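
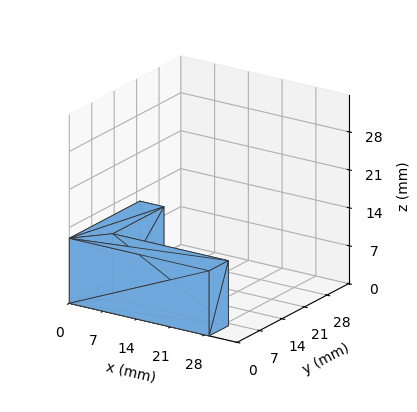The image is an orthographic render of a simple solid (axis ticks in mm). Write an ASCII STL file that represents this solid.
Reading the render: the shape is an L-shaped prism: outer 29 × 22 mm, arm thicknesses ≈ 6 mm (horizontal) and 5 mm (vertical), extruded 12 mm in z (dimensions read to the nearest mm from the axis ticks). For the STL, each face is triangulated and given an outward normal.

solid part
  facet normal 0.0000 0.0000 -1.0000
    outer loop
      vertex 29.000 6.000 0.000
      vertex 29.000 0.000 0.000
      vertex 0.000 0.000 0.000
    endloop
  endfacet
  facet normal 0.0000 0.0000 -1.0000
    outer loop
      vertex 5.000 6.000 0.000
      vertex 29.000 6.000 0.000
      vertex 0.000 0.000 0.000
    endloop
  endfacet
  facet normal 0.0000 0.0000 -1.0000
    outer loop
      vertex 5.000 22.000 0.000
      vertex 5.000 6.000 0.000
      vertex 0.000 0.000 0.000
    endloop
  endfacet
  facet normal 0.0000 0.0000 -1.0000
    outer loop
      vertex 0.000 22.000 0.000
      vertex 5.000 22.000 0.000
      vertex 0.000 0.000 0.000
    endloop
  endfacet
  facet normal 0.0000 0.0000 1.0000
    outer loop
      vertex 0.000 0.000 12.000
      vertex 29.000 0.000 12.000
      vertex 29.000 6.000 12.000
    endloop
  endfacet
  facet normal 0.0000 0.0000 1.0000
    outer loop
      vertex 0.000 0.000 12.000
      vertex 29.000 6.000 12.000
      vertex 5.000 6.000 12.000
    endloop
  endfacet
  facet normal 0.0000 0.0000 1.0000
    outer loop
      vertex 0.000 0.000 12.000
      vertex 5.000 6.000 12.000
      vertex 5.000 22.000 12.000
    endloop
  endfacet
  facet normal 0.0000 0.0000 1.0000
    outer loop
      vertex 0.000 0.000 12.000
      vertex 5.000 22.000 12.000
      vertex 0.000 22.000 12.000
    endloop
  endfacet
  facet normal 0.0000 -1.0000 0.0000
    outer loop
      vertex 0.000 0.000 0.000
      vertex 29.000 0.000 0.000
      vertex 29.000 0.000 12.000
    endloop
  endfacet
  facet normal 0.0000 -1.0000 0.0000
    outer loop
      vertex 0.000 0.000 0.000
      vertex 29.000 0.000 12.000
      vertex 0.000 0.000 12.000
    endloop
  endfacet
  facet normal 1.0000 0.0000 0.0000
    outer loop
      vertex 29.000 0.000 0.000
      vertex 29.000 6.000 0.000
      vertex 29.000 6.000 12.000
    endloop
  endfacet
  facet normal 1.0000 0.0000 0.0000
    outer loop
      vertex 29.000 0.000 0.000
      vertex 29.000 6.000 12.000
      vertex 29.000 0.000 12.000
    endloop
  endfacet
  facet normal 0.0000 1.0000 0.0000
    outer loop
      vertex 29.000 6.000 0.000
      vertex 5.000 6.000 0.000
      vertex 5.000 6.000 12.000
    endloop
  endfacet
  facet normal 0.0000 1.0000 0.0000
    outer loop
      vertex 29.000 6.000 0.000
      vertex 5.000 6.000 12.000
      vertex 29.000 6.000 12.000
    endloop
  endfacet
  facet normal 1.0000 0.0000 0.0000
    outer loop
      vertex 5.000 6.000 0.000
      vertex 5.000 22.000 0.000
      vertex 5.000 22.000 12.000
    endloop
  endfacet
  facet normal 1.0000 0.0000 0.0000
    outer loop
      vertex 5.000 6.000 0.000
      vertex 5.000 22.000 12.000
      vertex 5.000 6.000 12.000
    endloop
  endfacet
  facet normal 0.0000 1.0000 0.0000
    outer loop
      vertex 5.000 22.000 0.000
      vertex 0.000 22.000 0.000
      vertex 0.000 22.000 12.000
    endloop
  endfacet
  facet normal 0.0000 1.0000 0.0000
    outer loop
      vertex 5.000 22.000 0.000
      vertex 0.000 22.000 12.000
      vertex 5.000 22.000 12.000
    endloop
  endfacet
  facet normal -1.0000 0.0000 0.0000
    outer loop
      vertex 0.000 22.000 0.000
      vertex 0.000 0.000 0.000
      vertex 0.000 0.000 12.000
    endloop
  endfacet
  facet normal -1.0000 0.0000 0.0000
    outer loop
      vertex 0.000 22.000 0.000
      vertex 0.000 0.000 12.000
      vertex 0.000 22.000 12.000
    endloop
  endfacet
endsolid part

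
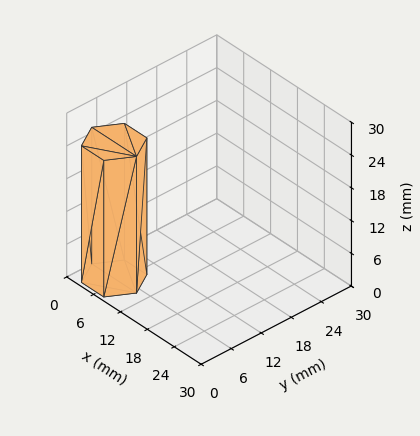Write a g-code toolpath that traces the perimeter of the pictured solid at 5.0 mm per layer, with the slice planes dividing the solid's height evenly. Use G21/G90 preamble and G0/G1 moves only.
Reading the render: the shape is a regular 6-sided prism (a cylinder approximated with 6 flat sides), circumscribed radius ≈ 5 mm, height ≈ 25 mm (dimensions read to the nearest mm from the axis ticks). For the g-code, the solid's height is divided into equal slices at the stated Δz and each level perimeter traced with G1 moves after a G0 lift.

; perimeter-only toolpath
G21 ; units = mm
G90 ; absolute positioning
G28 ; home
; layer 1
G0 Z5.0
G0 X10.0 Y5.0
G1 X7.5 Y9.3
G1 X2.5 Y9.3
G1 X0.0 Y5.0
G1 X2.5 Y0.7
G1 X7.5 Y0.7
G1 X10.0 Y5.0
; layer 2
G0 Z10.0
G0 X10.0 Y5.0
G1 X7.5 Y9.3
G1 X2.5 Y9.3
G1 X0.0 Y5.0
G1 X2.5 Y0.7
G1 X7.5 Y0.7
G1 X10.0 Y5.0
; layer 3
G0 Z15.0
G0 X10.0 Y5.0
G1 X7.5 Y9.3
G1 X2.5 Y9.3
G1 X0.0 Y5.0
G1 X2.5 Y0.7
G1 X7.5 Y0.7
G1 X10.0 Y5.0
; layer 4
G0 Z20.0
G0 X10.0 Y5.0
G1 X7.5 Y9.3
G1 X2.5 Y9.3
G1 X0.0 Y5.0
G1 X2.5 Y0.7
G1 X7.5 Y0.7
G1 X10.0 Y5.0
; layer 5
G0 Z25.0
G0 X10.0 Y5.0
G1 X7.5 Y9.3
G1 X2.5 Y9.3
G1 X0.0 Y5.0
G1 X2.5 Y0.7
G1 X7.5 Y0.7
G1 X10.0 Y5.0
M2 ; end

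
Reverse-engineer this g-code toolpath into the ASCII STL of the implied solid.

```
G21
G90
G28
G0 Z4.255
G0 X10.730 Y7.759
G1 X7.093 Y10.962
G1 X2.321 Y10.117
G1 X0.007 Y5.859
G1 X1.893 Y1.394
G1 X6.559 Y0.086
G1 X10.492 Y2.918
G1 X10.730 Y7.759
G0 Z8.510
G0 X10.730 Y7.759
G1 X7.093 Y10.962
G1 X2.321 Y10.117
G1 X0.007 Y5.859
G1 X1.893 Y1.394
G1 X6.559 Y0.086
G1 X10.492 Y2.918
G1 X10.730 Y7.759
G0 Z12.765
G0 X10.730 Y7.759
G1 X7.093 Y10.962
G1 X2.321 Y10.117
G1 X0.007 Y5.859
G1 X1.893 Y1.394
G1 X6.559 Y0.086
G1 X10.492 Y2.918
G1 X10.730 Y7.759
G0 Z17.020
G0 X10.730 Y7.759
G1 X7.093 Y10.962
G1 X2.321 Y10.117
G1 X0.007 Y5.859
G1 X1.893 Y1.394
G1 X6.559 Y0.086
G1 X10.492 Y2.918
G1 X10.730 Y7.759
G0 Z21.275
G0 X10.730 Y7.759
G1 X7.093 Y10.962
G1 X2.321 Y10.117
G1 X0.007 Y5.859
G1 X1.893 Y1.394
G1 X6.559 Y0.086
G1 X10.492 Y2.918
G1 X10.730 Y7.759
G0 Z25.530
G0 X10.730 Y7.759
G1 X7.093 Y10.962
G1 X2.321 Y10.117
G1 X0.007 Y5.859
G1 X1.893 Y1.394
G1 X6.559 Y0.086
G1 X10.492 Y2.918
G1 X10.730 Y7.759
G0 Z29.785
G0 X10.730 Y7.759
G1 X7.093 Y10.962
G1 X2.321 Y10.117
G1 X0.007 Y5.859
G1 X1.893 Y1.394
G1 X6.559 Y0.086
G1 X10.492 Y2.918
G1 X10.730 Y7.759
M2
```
solid part
  facet normal 0.0000 0.0000 -1.0000
    outer loop
      vertex 2.321 10.117 0.000
      vertex 7.093 10.962 0.000
      vertex 10.730 7.759 0.000
    endloop
  endfacet
  facet normal 0.0000 0.0000 -1.0000
    outer loop
      vertex 0.007 5.859 0.000
      vertex 2.321 10.117 0.000
      vertex 10.730 7.759 0.000
    endloop
  endfacet
  facet normal 0.0000 0.0000 -1.0000
    outer loop
      vertex 1.893 1.394 0.000
      vertex 0.007 5.859 0.000
      vertex 10.730 7.759 0.000
    endloop
  endfacet
  facet normal 0.0000 0.0000 -1.0000
    outer loop
      vertex 6.559 0.086 0.000
      vertex 1.893 1.394 0.000
      vertex 10.730 7.759 0.000
    endloop
  endfacet
  facet normal 0.0000 0.0000 -1.0000
    outer loop
      vertex 10.492 2.918 0.000
      vertex 6.559 0.086 0.000
      vertex 10.730 7.759 0.000
    endloop
  endfacet
  facet normal 0.0000 0.0000 1.0000
    outer loop
      vertex 10.730 7.759 29.785
      vertex 7.093 10.962 29.785
      vertex 2.321 10.117 29.785
    endloop
  endfacet
  facet normal 0.0000 0.0000 1.0000
    outer loop
      vertex 10.730 7.759 29.785
      vertex 2.321 10.117 29.785
      vertex 0.007 5.859 29.785
    endloop
  endfacet
  facet normal 0.0000 0.0000 1.0000
    outer loop
      vertex 10.730 7.759 29.785
      vertex 0.007 5.859 29.785
      vertex 1.893 1.394 29.785
    endloop
  endfacet
  facet normal 0.0000 0.0000 1.0000
    outer loop
      vertex 10.730 7.759 29.785
      vertex 1.893 1.394 29.785
      vertex 6.559 0.086 29.785
    endloop
  endfacet
  facet normal 0.0000 0.0000 1.0000
    outer loop
      vertex 10.730 7.759 29.785
      vertex 6.559 0.086 29.785
      vertex 10.492 2.918 29.785
    endloop
  endfacet
  facet normal 0.6609 0.7505 0.0000
    outer loop
      vertex 10.730 7.759 0.000
      vertex 7.093 10.962 0.000
      vertex 7.093 10.962 29.785
    endloop
  endfacet
  facet normal 0.6609 0.7505 0.0000
    outer loop
      vertex 10.730 7.759 0.000
      vertex 7.093 10.962 29.785
      vertex 10.730 7.759 29.785
    endloop
  endfacet
  facet normal -0.1744 0.9847 0.0000
    outer loop
      vertex 7.093 10.962 0.000
      vertex 2.321 10.117 0.000
      vertex 2.321 10.117 29.785
    endloop
  endfacet
  facet normal -0.1744 0.9847 0.0000
    outer loop
      vertex 7.093 10.962 0.000
      vertex 2.321 10.117 29.785
      vertex 7.093 10.962 29.785
    endloop
  endfacet
  facet normal -0.8786 0.4775 0.0000
    outer loop
      vertex 2.321 10.117 0.000
      vertex 0.007 5.859 0.000
      vertex 0.007 5.859 29.785
    endloop
  endfacet
  facet normal -0.8786 0.4775 0.0000
    outer loop
      vertex 2.321 10.117 0.000
      vertex 0.007 5.859 29.785
      vertex 2.321 10.117 29.785
    endloop
  endfacet
  facet normal -0.9212 -0.3891 0.0000
    outer loop
      vertex 0.007 5.859 0.000
      vertex 1.893 1.394 0.000
      vertex 1.893 1.394 29.785
    endloop
  endfacet
  facet normal -0.9212 -0.3891 0.0000
    outer loop
      vertex 0.007 5.859 0.000
      vertex 1.893 1.394 29.785
      vertex 0.007 5.859 29.785
    endloop
  endfacet
  facet normal -0.2699 -0.9629 0.0000
    outer loop
      vertex 1.893 1.394 0.000
      vertex 6.559 0.086 0.000
      vertex 6.559 0.086 29.785
    endloop
  endfacet
  facet normal -0.2699 -0.9629 0.0000
    outer loop
      vertex 1.893 1.394 0.000
      vertex 6.559 0.086 29.785
      vertex 1.893 1.394 29.785
    endloop
  endfacet
  facet normal 0.5843 -0.8115 0.0000
    outer loop
      vertex 6.559 0.086 0.000
      vertex 10.492 2.918 0.000
      vertex 10.492 2.918 29.785
    endloop
  endfacet
  facet normal 0.5843 -0.8115 0.0000
    outer loop
      vertex 6.559 0.086 0.000
      vertex 10.492 2.918 29.785
      vertex 6.559 0.086 29.785
    endloop
  endfacet
  facet normal 0.9988 -0.0491 0.0000
    outer loop
      vertex 10.492 2.918 0.000
      vertex 10.730 7.759 0.000
      vertex 10.730 7.759 29.785
    endloop
  endfacet
  facet normal 0.9988 -0.0491 0.0000
    outer loop
      vertex 10.492 2.918 0.000
      vertex 10.730 7.759 29.785
      vertex 10.492 2.918 29.785
    endloop
  endfacet
endsolid part

The G0 Z moves step by Δz≈4.255 mm. Every layer's G1 loop is the same polygon, so the solid is a straight extrusion of it from z=0 to z≈29.8. Closing with flat bottom and top caps and triangulating gives 24 facets — a regular 7-sided prism (a cylinder approximated with 7 flat sides), circumscribed radius ≈ 5.58 mm, height ≈ 29.8 mm.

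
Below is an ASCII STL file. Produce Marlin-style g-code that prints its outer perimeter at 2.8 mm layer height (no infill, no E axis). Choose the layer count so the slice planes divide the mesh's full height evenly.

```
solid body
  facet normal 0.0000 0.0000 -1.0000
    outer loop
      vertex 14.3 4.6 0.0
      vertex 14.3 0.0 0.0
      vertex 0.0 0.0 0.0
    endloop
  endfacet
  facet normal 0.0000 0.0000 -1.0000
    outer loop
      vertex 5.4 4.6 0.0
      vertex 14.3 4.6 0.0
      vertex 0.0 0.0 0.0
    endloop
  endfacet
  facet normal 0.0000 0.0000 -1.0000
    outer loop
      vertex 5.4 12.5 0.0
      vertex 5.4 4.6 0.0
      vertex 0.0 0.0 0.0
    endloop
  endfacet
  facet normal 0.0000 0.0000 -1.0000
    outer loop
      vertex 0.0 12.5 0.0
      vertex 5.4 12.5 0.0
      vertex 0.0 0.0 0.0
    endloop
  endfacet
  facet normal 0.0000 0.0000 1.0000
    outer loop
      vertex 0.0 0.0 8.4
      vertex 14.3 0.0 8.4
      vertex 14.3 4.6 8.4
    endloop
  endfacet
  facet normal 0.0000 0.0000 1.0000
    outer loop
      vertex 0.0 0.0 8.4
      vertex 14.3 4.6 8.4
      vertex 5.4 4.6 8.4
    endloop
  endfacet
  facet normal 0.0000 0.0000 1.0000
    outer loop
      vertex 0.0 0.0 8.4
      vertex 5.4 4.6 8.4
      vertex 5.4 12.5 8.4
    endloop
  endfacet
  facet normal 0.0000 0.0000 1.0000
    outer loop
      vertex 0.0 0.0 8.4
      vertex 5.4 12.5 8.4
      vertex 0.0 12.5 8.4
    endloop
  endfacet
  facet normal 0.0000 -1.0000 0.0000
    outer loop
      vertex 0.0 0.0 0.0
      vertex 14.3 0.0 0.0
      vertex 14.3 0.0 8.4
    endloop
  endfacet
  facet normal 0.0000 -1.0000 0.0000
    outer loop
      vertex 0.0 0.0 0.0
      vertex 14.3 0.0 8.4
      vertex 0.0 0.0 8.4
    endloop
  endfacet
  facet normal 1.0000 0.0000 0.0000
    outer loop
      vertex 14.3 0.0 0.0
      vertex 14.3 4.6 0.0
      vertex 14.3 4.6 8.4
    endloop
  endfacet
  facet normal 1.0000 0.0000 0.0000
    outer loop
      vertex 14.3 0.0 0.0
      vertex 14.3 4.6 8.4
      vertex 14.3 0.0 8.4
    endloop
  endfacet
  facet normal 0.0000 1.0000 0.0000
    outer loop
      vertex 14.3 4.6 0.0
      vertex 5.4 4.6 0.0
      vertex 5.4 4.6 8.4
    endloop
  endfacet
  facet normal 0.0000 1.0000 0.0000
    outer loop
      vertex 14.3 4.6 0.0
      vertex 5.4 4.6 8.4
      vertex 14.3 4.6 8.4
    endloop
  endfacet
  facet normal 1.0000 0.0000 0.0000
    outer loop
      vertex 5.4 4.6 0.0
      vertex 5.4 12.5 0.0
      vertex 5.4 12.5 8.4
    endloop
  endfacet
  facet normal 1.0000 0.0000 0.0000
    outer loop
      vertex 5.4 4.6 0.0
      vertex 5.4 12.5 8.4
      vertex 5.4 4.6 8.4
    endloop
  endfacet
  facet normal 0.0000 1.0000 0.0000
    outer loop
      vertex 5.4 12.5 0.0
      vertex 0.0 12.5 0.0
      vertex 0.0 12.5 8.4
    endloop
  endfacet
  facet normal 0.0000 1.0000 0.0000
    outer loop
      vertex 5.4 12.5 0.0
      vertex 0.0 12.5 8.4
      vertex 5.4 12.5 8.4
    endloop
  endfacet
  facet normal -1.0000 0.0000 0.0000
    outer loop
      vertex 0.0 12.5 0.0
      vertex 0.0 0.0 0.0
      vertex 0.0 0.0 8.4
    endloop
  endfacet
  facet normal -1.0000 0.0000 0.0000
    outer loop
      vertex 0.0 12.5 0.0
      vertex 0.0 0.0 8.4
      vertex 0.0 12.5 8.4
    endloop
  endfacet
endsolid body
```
; perimeter-only toolpath
G21 ; units = mm
G90 ; absolute positioning
G28 ; home
; layer 1
G0 Z2.8
G0 X0.0 Y0.0
G1 X14.3 Y0.0
G1 X14.3 Y4.6
G1 X5.4 Y4.6
G1 X5.4 Y12.5
G1 X0.0 Y12.5
G1 X0.0 Y0.0
; layer 2
G0 Z5.6
G0 X0.0 Y0.0
G1 X14.3 Y0.0
G1 X14.3 Y4.6
G1 X5.4 Y4.6
G1 X5.4 Y12.5
G1 X0.0 Y12.5
G1 X0.0 Y0.0
; layer 3
G0 Z8.4
G0 X0.0 Y0.0
G1 X14.3 Y0.0
G1 X14.3 Y4.6
G1 X5.4 Y4.6
G1 X5.4 Y12.5
G1 X0.0 Y12.5
G1 X0.0 Y0.0
M2 ; end

The solid is an L-shaped prism: outer 14.3 × 12.5 mm, arm thicknesses ≈ 4.6 mm (horizontal) and 5.4 mm (vertical), extruded 8.4 mm in z. Slicing at Δz = 2.8 mm — 3 equal slices spanning the solid's height, so layer i sits at z = i·h/3 — gives 3 non-empty perimeters. Each is a 6-segment closed polygon; G0 lifts to the layer z and rapids to the start vertex, then G1 traces the edges.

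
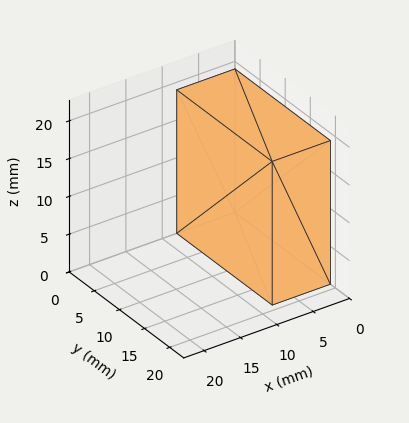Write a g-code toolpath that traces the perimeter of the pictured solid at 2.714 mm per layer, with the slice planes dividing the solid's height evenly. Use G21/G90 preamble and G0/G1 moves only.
Reading the render: the shape is a rectangular box, roughly 8 × 19 mm footprint and 19 mm tall (dimensions read to the nearest mm from the axis ticks). For the g-code, the solid's height is divided into equal slices at the stated Δz and each level perimeter traced with G1 moves after a G0 lift.

; perimeter-only toolpath
G21 ; units = mm
G90 ; absolute positioning
G28 ; home
; layer 1
G0 Z2.714
G0 X0.000 Y0.000
G1 X8.000 Y0.000
G1 X8.000 Y19.000
G1 X0.000 Y19.000
G1 X0.000 Y0.000
; layer 2
G0 Z5.429
G0 X0.000 Y0.000
G1 X8.000 Y0.000
G1 X8.000 Y19.000
G1 X0.000 Y19.000
G1 X0.000 Y0.000
; layer 3
G0 Z8.143
G0 X0.000 Y0.000
G1 X8.000 Y0.000
G1 X8.000 Y19.000
G1 X0.000 Y19.000
G1 X0.000 Y0.000
; layer 4
G0 Z10.857
G0 X0.000 Y0.000
G1 X8.000 Y0.000
G1 X8.000 Y19.000
G1 X0.000 Y19.000
G1 X0.000 Y0.000
; layer 5
G0 Z13.571
G0 X0.000 Y0.000
G1 X8.000 Y0.000
G1 X8.000 Y19.000
G1 X0.000 Y19.000
G1 X0.000 Y0.000
; layer 6
G0 Z16.286
G0 X0.000 Y0.000
G1 X8.000 Y0.000
G1 X8.000 Y19.000
G1 X0.000 Y19.000
G1 X0.000 Y0.000
; layer 7
G0 Z19.000
G0 X0.000 Y0.000
G1 X8.000 Y0.000
G1 X8.000 Y19.000
G1 X0.000 Y19.000
G1 X0.000 Y0.000
M2 ; end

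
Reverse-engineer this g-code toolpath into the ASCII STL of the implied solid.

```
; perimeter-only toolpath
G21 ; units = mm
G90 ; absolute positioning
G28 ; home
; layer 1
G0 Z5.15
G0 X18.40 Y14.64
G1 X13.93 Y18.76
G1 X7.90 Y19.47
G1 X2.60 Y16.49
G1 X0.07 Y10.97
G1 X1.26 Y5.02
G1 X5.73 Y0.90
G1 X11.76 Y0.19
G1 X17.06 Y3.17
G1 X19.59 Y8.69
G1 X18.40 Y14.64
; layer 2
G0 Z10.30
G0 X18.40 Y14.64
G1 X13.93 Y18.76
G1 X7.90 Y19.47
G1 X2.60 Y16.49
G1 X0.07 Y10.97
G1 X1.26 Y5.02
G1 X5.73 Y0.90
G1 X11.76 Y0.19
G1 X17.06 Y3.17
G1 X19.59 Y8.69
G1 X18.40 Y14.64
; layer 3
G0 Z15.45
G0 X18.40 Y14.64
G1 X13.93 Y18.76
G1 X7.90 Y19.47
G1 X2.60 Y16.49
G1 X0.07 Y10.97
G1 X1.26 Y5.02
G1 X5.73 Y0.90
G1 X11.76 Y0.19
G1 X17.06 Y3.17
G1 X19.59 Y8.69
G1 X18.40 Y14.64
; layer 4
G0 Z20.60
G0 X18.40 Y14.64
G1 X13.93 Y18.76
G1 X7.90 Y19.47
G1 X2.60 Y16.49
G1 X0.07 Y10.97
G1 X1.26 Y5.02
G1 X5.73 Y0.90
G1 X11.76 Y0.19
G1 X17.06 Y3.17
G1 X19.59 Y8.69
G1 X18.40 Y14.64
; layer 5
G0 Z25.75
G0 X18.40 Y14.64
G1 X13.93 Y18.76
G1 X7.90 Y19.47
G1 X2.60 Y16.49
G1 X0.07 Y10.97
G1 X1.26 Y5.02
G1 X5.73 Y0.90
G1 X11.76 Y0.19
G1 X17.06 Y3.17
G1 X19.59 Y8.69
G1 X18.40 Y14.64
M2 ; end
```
solid part
  facet normal 0.0000 0.0000 -1.0000
    outer loop
      vertex 7.90 19.47 0.00
      vertex 13.93 18.76 0.00
      vertex 18.40 14.64 0.00
    endloop
  endfacet
  facet normal 0.0000 0.0000 -1.0000
    outer loop
      vertex 2.60 16.49 0.00
      vertex 7.90 19.47 0.00
      vertex 18.40 14.64 0.00
    endloop
  endfacet
  facet normal 0.0000 0.0000 -1.0000
    outer loop
      vertex 0.07 10.97 0.00
      vertex 2.60 16.49 0.00
      vertex 18.40 14.64 0.00
    endloop
  endfacet
  facet normal 0.0000 0.0000 -1.0000
    outer loop
      vertex 1.26 5.02 0.00
      vertex 0.07 10.97 0.00
      vertex 18.40 14.64 0.00
    endloop
  endfacet
  facet normal 0.0000 0.0000 -1.0000
    outer loop
      vertex 5.73 0.90 0.00
      vertex 1.26 5.02 0.00
      vertex 18.40 14.64 0.00
    endloop
  endfacet
  facet normal 0.0000 0.0000 -1.0000
    outer loop
      vertex 11.76 0.19 0.00
      vertex 5.73 0.90 0.00
      vertex 18.40 14.64 0.00
    endloop
  endfacet
  facet normal 0.0000 0.0000 -1.0000
    outer loop
      vertex 17.06 3.17 0.00
      vertex 11.76 0.19 0.00
      vertex 18.40 14.64 0.00
    endloop
  endfacet
  facet normal 0.0000 0.0000 -1.0000
    outer loop
      vertex 19.59 8.69 0.00
      vertex 17.06 3.17 0.00
      vertex 18.40 14.64 0.00
    endloop
  endfacet
  facet normal 0.0000 0.0000 1.0000
    outer loop
      vertex 18.40 14.64 25.75
      vertex 13.93 18.76 25.75
      vertex 7.90 19.47 25.75
    endloop
  endfacet
  facet normal 0.0000 0.0000 1.0000
    outer loop
      vertex 18.40 14.64 25.75
      vertex 7.90 19.47 25.75
      vertex 2.60 16.49 25.75
    endloop
  endfacet
  facet normal 0.0000 0.0000 1.0000
    outer loop
      vertex 18.40 14.64 25.75
      vertex 2.60 16.49 25.75
      vertex 0.07 10.97 25.75
    endloop
  endfacet
  facet normal 0.0000 0.0000 1.0000
    outer loop
      vertex 18.40 14.64 25.75
      vertex 0.07 10.97 25.75
      vertex 1.26 5.02 25.75
    endloop
  endfacet
  facet normal 0.0000 0.0000 1.0000
    outer loop
      vertex 18.40 14.64 25.75
      vertex 1.26 5.02 25.75
      vertex 5.73 0.90 25.75
    endloop
  endfacet
  facet normal 0.0000 0.0000 1.0000
    outer loop
      vertex 18.40 14.64 25.75
      vertex 5.73 0.90 25.75
      vertex 11.76 0.19 25.75
    endloop
  endfacet
  facet normal 0.0000 0.0000 1.0000
    outer loop
      vertex 18.40 14.64 25.75
      vertex 11.76 0.19 25.75
      vertex 17.06 3.17 25.75
    endloop
  endfacet
  facet normal 0.0000 0.0000 1.0000
    outer loop
      vertex 18.40 14.64 25.75
      vertex 17.06 3.17 25.75
      vertex 19.59 8.69 25.75
    endloop
  endfacet
  facet normal 0.6777 0.7353 0.0000
    outer loop
      vertex 18.40 14.64 0.00
      vertex 13.93 18.76 0.00
      vertex 13.93 18.76 25.75
    endloop
  endfacet
  facet normal 0.6777 0.7353 0.0000
    outer loop
      vertex 18.40 14.64 0.00
      vertex 13.93 18.76 25.75
      vertex 18.40 14.64 25.75
    endloop
  endfacet
  facet normal 0.1169 0.9931 0.0000
    outer loop
      vertex 13.93 18.76 0.00
      vertex 7.90 19.47 0.00
      vertex 7.90 19.47 25.75
    endloop
  endfacet
  facet normal 0.1169 0.9931 0.0000
    outer loop
      vertex 13.93 18.76 0.00
      vertex 7.90 19.47 25.75
      vertex 13.93 18.76 25.75
    endloop
  endfacet
  facet normal -0.4901 0.8717 0.0000
    outer loop
      vertex 7.90 19.47 0.00
      vertex 2.60 16.49 0.00
      vertex 2.60 16.49 25.75
    endloop
  endfacet
  facet normal -0.4901 0.8717 0.0000
    outer loop
      vertex 7.90 19.47 0.00
      vertex 2.60 16.49 25.75
      vertex 7.90 19.47 25.75
    endloop
  endfacet
  facet normal -0.9091 0.4167 0.0000
    outer loop
      vertex 2.60 16.49 0.00
      vertex 0.07 10.97 0.00
      vertex 0.07 10.97 25.75
    endloop
  endfacet
  facet normal -0.9091 0.4167 0.0000
    outer loop
      vertex 2.60 16.49 0.00
      vertex 0.07 10.97 25.75
      vertex 2.60 16.49 25.75
    endloop
  endfacet
  facet normal -0.9806 -0.1961 0.0000
    outer loop
      vertex 0.07 10.97 0.00
      vertex 1.26 5.02 0.00
      vertex 1.26 5.02 25.75
    endloop
  endfacet
  facet normal -0.9806 -0.1961 0.0000
    outer loop
      vertex 0.07 10.97 0.00
      vertex 1.26 5.02 25.75
      vertex 0.07 10.97 25.75
    endloop
  endfacet
  facet normal -0.6777 -0.7353 0.0000
    outer loop
      vertex 1.26 5.02 0.00
      vertex 5.73 0.90 0.00
      vertex 5.73 0.90 25.75
    endloop
  endfacet
  facet normal -0.6777 -0.7353 0.0000
    outer loop
      vertex 1.26 5.02 0.00
      vertex 5.73 0.90 25.75
      vertex 1.26 5.02 25.75
    endloop
  endfacet
  facet normal -0.1169 -0.9931 0.0000
    outer loop
      vertex 5.73 0.90 0.00
      vertex 11.76 0.19 0.00
      vertex 11.76 0.19 25.75
    endloop
  endfacet
  facet normal -0.1169 -0.9931 0.0000
    outer loop
      vertex 5.73 0.90 0.00
      vertex 11.76 0.19 25.75
      vertex 5.73 0.90 25.75
    endloop
  endfacet
  facet normal 0.4901 -0.8717 0.0000
    outer loop
      vertex 11.76 0.19 0.00
      vertex 17.06 3.17 0.00
      vertex 17.06 3.17 25.75
    endloop
  endfacet
  facet normal 0.4901 -0.8717 0.0000
    outer loop
      vertex 11.76 0.19 0.00
      vertex 17.06 3.17 25.75
      vertex 11.76 0.19 25.75
    endloop
  endfacet
  facet normal 0.9091 -0.4167 0.0000
    outer loop
      vertex 17.06 3.17 0.00
      vertex 19.59 8.69 0.00
      vertex 19.59 8.69 25.75
    endloop
  endfacet
  facet normal 0.9091 -0.4167 0.0000
    outer loop
      vertex 17.06 3.17 0.00
      vertex 19.59 8.69 25.75
      vertex 17.06 3.17 25.75
    endloop
  endfacet
  facet normal 0.9806 0.1961 0.0000
    outer loop
      vertex 19.59 8.69 0.00
      vertex 18.40 14.64 0.00
      vertex 18.40 14.64 25.75
    endloop
  endfacet
  facet normal 0.9806 0.1961 0.0000
    outer loop
      vertex 19.59 8.69 0.00
      vertex 18.40 14.64 25.75
      vertex 19.59 8.69 25.75
    endloop
  endfacet
endsolid part

The G0 Z moves step by Δz≈5.15 mm. Every layer's G1 loop is the same polygon, so the solid is a straight extrusion of it from z=0 to z≈25.8. Closing with flat bottom and top caps and triangulating gives 36 facets — a regular 10-sided prism (a cylinder approximated with 10 flat sides), circumscribed radius ≈ 9.83 mm, height ≈ 25.8 mm.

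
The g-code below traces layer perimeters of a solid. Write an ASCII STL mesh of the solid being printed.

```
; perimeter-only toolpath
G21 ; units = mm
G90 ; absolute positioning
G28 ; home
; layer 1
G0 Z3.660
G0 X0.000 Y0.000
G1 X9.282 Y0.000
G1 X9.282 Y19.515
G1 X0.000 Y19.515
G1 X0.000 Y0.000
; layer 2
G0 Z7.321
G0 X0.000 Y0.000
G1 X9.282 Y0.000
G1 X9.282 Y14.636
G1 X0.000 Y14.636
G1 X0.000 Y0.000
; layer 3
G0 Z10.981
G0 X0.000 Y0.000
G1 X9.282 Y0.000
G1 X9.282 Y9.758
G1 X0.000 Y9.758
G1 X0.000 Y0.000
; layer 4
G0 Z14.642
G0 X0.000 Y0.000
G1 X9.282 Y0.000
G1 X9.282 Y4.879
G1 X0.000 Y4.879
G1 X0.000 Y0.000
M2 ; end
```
solid part
  facet normal 0.0000 0.0000 -1.0000
    outer loop
      vertex 9.282 24.394 0.000
      vertex 9.282 0.000 0.000
      vertex 0.000 0.000 0.000
    endloop
  endfacet
  facet normal 0.0000 0.0000 -1.0000
    outer loop
      vertex 0.000 24.394 0.000
      vertex 9.282 24.394 0.000
      vertex 0.000 0.000 0.000
    endloop
  endfacet
  facet normal 0.0000 -1.0000 0.0000
    outer loop
      vertex 0.000 0.000 0.000
      vertex 9.282 0.000 0.000
      vertex 9.282 0.000 18.302
    endloop
  endfacet
  facet normal 0.0000 -1.0000 0.0000
    outer loop
      vertex 0.000 0.000 0.000
      vertex 9.282 0.000 18.302
      vertex 0.000 0.000 18.302
    endloop
  endfacet
  facet normal 0.0000 0.6001 0.7999
    outer loop
      vertex 0.000 0.000 18.302
      vertex 9.282 0.000 18.302
      vertex 9.282 24.394 0.000
    endloop
  endfacet
  facet normal 0.0000 0.6001 0.7999
    outer loop
      vertex 0.000 0.000 18.302
      vertex 9.282 24.394 0.000
      vertex 0.000 24.394 0.000
    endloop
  endfacet
  facet normal -1.0000 0.0000 0.0000
    outer loop
      vertex 0.000 0.000 18.302
      vertex 0.000 24.394 0.000
      vertex 0.000 0.000 0.000
    endloop
  endfacet
  facet normal 1.0000 0.0000 0.0000
    outer loop
      vertex 9.282 0.000 0.000
      vertex 9.282 24.394 0.000
      vertex 9.282 0.000 18.302
    endloop
  endfacet
endsolid part

The G0 Z moves step by Δz≈3.660 mm. The G1 loops shrink linearly with z, so the solid tapers from its base footprint up to z≈18.3. Closing with a flat bottom cap and the tapered top and triangulating gives 8 facets — a wedge (ramp): 9.28 × 24.4 mm base, rising to 18.3 mm along the y=0 edge and sloping linearly to z=0 at y=24.4.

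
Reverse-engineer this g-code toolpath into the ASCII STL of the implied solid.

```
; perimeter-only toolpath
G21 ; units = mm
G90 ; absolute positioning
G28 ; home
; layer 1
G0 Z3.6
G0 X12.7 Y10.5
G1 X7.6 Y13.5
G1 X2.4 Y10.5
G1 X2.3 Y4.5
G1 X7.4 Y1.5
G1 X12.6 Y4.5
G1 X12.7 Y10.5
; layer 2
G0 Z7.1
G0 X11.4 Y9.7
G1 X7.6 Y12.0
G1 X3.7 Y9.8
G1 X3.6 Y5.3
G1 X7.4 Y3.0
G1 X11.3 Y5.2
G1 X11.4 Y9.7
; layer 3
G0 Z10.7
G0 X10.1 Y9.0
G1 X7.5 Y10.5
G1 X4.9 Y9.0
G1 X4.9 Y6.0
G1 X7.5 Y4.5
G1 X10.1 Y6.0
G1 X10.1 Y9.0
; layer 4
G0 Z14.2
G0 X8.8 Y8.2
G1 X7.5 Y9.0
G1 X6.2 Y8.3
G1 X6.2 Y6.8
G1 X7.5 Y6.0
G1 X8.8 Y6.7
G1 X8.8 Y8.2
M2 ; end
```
solid part
  facet normal 0.0000 0.0000 -1.0000
    outer loop
      vertex 1.1 11.3 0.0
      vertex 7.6 15.0 0.0
      vertex 14.0 11.2 0.0
    endloop
  endfacet
  facet normal 0.0000 0.0000 -1.0000
    outer loop
      vertex 1.0 3.8 0.0
      vertex 1.1 11.3 0.0
      vertex 14.0 11.2 0.0
    endloop
  endfacet
  facet normal 0.0000 0.0000 -1.0000
    outer loop
      vertex 7.4 0.0 0.0
      vertex 1.0 3.8 0.0
      vertex 14.0 11.2 0.0
    endloop
  endfacet
  facet normal 0.0000 0.0000 -1.0000
    outer loop
      vertex 13.9 3.7 0.0
      vertex 7.4 0.0 0.0
      vertex 14.0 11.2 0.0
    endloop
  endfacet
  facet normal 0.4796 0.8077 0.3430
    outer loop
      vertex 14.0 11.2 0.0
      vertex 7.6 15.0 0.0
      vertex 7.5 7.5 17.8
    endloop
  endfacet
  facet normal -0.4649 0.8168 0.3415
    outer loop
      vertex 7.6 15.0 0.0
      vertex 1.1 11.3 0.0
      vertex 7.5 7.5 17.8
    endloop
  endfacet
  facet normal -0.9401 0.0125 0.3407
    outer loop
      vertex 1.1 11.3 0.0
      vertex 1.0 3.8 0.0
      vertex 7.5 7.5 17.8
    endloop
  endfacet
  facet normal -0.4796 -0.8077 0.3430
    outer loop
      vertex 1.0 3.8 0.0
      vertex 7.4 0.0 0.0
      vertex 7.5 7.5 17.8
    endloop
  endfacet
  facet normal 0.4649 -0.8168 0.3415
    outer loop
      vertex 7.4 0.0 0.0
      vertex 13.9 3.7 0.0
      vertex 7.5 7.5 17.8
    endloop
  endfacet
  facet normal 0.9401 -0.0125 0.3407
    outer loop
      vertex 13.9 3.7 0.0
      vertex 14.0 11.2 0.0
      vertex 7.5 7.5 17.8
    endloop
  endfacet
endsolid part

The G0 Z moves step by Δz≈3.6 mm. The G1 loops shrink linearly with z, so the solid tapers from its base footprint up to z≈17.8. Closing with a flat bottom cap and the tapered top and triangulating gives 10 facets — a regular 6-sided pyramid, base circumscribed radius ≈ 7.5 mm, apex at z ≈ 17.8 mm.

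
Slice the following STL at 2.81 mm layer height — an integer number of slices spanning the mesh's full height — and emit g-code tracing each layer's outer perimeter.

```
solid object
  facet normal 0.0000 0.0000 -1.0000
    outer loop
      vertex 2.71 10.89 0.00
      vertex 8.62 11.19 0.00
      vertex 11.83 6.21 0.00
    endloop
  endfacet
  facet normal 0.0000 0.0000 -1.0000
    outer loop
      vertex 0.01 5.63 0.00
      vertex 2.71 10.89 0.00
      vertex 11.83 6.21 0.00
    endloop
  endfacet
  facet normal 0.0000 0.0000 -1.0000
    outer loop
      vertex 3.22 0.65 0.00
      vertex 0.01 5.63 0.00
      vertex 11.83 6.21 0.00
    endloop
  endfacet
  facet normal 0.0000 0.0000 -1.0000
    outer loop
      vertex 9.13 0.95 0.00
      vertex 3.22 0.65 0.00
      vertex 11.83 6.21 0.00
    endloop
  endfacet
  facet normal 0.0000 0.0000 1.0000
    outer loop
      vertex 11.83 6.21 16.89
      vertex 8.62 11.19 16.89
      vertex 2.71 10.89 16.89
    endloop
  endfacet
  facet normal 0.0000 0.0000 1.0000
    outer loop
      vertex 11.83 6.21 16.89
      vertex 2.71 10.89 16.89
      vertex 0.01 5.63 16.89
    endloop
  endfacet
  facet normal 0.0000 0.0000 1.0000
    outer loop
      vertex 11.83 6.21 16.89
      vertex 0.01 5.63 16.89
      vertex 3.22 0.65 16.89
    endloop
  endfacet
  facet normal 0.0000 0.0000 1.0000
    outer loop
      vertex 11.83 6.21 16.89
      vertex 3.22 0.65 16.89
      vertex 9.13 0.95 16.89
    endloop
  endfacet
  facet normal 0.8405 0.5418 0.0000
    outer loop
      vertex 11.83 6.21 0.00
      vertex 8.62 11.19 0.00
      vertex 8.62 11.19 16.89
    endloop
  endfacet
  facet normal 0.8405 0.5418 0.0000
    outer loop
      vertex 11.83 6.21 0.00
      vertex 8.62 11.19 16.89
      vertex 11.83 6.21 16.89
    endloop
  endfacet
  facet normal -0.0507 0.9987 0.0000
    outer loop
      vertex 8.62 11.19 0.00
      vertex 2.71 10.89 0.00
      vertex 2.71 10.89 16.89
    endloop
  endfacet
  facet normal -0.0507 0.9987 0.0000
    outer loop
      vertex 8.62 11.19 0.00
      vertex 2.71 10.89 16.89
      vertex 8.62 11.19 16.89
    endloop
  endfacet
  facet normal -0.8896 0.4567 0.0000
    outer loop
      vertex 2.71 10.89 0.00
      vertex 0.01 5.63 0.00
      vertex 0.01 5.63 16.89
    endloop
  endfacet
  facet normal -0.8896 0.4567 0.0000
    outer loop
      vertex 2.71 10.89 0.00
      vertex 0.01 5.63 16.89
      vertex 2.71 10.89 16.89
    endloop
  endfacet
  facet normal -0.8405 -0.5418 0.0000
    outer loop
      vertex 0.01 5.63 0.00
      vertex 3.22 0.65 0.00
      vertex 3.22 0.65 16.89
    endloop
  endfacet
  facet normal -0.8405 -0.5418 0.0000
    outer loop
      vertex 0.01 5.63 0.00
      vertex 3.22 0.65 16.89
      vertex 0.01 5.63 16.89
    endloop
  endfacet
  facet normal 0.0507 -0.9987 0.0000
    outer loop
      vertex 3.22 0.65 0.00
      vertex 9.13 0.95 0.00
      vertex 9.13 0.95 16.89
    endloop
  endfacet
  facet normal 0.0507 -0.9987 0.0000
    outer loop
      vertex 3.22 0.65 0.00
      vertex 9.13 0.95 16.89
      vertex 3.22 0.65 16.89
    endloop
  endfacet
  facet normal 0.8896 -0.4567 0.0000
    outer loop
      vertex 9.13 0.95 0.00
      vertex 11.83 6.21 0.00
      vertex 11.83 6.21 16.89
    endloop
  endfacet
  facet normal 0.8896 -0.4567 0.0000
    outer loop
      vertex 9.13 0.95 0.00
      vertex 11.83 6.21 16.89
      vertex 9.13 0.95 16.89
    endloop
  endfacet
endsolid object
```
; perimeter-only toolpath
G21 ; units = mm
G90 ; absolute positioning
G28 ; home
; layer 1
G0 Z2.81
G0 X11.83 Y6.21
G1 X8.62 Y11.19
G1 X2.71 Y10.89
G1 X0.01 Y5.63
G1 X3.22 Y0.65
G1 X9.13 Y0.95
G1 X11.83 Y6.21
; layer 2
G0 Z5.63
G0 X11.83 Y6.21
G1 X8.62 Y11.19
G1 X2.71 Y10.89
G1 X0.01 Y5.63
G1 X3.22 Y0.65
G1 X9.13 Y0.95
G1 X11.83 Y6.21
; layer 3
G0 Z8.45
G0 X11.83 Y6.21
G1 X8.62 Y11.19
G1 X2.71 Y10.89
G1 X0.01 Y5.63
G1 X3.22 Y0.65
G1 X9.13 Y0.95
G1 X11.83 Y6.21
; layer 4
G0 Z11.26
G0 X11.83 Y6.21
G1 X8.62 Y11.19
G1 X2.71 Y10.89
G1 X0.01 Y5.63
G1 X3.22 Y0.65
G1 X9.13 Y0.95
G1 X11.83 Y6.21
; layer 5
G0 Z14.07
G0 X11.83 Y6.21
G1 X8.62 Y11.19
G1 X2.71 Y10.89
G1 X0.01 Y5.63
G1 X3.22 Y0.65
G1 X9.13 Y0.95
G1 X11.83 Y6.21
; layer 6
G0 Z16.89
G0 X11.83 Y6.21
G1 X8.62 Y11.19
G1 X2.71 Y10.89
G1 X0.01 Y5.63
G1 X3.22 Y0.65
G1 X9.13 Y0.95
G1 X11.83 Y6.21
M2 ; end

The solid is a regular 6-sided prism (a cylinder approximated with 6 flat sides), circumscribed radius ≈ 5.92 mm, height ≈ 16.9 mm. Slicing at Δz = 2.81 mm — 6 equal slices spanning the solid's height, so layer i sits at z = i·h/6 — gives 6 non-empty perimeters. Each is a 6-segment closed polygon; G0 lifts to the layer z and rapids to the start vertex, then G1 traces the edges.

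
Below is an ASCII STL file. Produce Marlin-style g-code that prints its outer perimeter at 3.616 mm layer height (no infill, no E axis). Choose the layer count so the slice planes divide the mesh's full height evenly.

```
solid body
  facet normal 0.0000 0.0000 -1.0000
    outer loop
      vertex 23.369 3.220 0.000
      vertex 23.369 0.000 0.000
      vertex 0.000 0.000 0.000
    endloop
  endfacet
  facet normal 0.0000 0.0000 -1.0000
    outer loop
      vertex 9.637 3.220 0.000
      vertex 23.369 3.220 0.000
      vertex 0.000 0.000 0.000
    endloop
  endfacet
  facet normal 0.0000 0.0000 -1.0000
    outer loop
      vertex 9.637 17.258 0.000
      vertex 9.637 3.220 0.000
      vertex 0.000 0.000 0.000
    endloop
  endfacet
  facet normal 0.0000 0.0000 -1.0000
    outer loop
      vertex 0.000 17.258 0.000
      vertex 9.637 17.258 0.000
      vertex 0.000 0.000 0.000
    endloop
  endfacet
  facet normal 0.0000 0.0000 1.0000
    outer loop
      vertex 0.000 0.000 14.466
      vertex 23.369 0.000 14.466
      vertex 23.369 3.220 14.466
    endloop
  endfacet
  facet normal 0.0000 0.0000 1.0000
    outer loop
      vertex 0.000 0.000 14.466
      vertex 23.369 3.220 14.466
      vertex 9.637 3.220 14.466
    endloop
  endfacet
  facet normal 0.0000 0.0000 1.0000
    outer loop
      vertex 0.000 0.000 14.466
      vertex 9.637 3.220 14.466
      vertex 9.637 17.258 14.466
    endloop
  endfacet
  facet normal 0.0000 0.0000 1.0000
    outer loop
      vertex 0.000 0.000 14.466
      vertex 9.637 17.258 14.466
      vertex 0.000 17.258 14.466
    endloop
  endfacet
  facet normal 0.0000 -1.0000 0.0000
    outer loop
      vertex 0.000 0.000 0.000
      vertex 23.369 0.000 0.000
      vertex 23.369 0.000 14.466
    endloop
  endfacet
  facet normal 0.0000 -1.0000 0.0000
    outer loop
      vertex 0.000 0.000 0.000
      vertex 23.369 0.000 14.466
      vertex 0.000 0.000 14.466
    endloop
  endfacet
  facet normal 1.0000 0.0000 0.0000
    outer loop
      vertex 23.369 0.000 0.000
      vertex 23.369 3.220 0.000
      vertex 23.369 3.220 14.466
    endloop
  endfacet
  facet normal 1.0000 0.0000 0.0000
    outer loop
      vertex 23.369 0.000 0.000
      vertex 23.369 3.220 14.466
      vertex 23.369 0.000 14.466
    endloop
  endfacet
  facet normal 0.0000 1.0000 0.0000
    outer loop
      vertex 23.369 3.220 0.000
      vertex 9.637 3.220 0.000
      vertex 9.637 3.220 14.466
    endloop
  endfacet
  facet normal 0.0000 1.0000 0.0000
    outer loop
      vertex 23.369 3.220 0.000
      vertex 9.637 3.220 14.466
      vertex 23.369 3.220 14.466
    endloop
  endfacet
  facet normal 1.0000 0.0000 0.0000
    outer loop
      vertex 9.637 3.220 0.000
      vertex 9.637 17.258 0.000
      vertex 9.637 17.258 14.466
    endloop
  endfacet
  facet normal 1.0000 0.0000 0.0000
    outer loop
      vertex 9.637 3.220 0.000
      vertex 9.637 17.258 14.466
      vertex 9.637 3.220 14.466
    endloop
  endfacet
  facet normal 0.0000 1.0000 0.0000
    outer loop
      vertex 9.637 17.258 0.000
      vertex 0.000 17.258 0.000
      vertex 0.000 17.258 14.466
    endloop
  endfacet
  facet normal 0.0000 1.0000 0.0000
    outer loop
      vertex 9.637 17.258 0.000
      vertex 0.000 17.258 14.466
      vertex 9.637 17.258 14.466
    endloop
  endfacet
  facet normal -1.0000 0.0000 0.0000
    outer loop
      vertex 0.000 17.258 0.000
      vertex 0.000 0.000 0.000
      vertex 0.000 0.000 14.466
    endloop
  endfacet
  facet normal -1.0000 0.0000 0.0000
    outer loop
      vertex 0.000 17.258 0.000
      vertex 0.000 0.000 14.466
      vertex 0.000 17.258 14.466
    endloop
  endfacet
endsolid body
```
; perimeter-only toolpath
G21 ; units = mm
G90 ; absolute positioning
G28 ; home
; layer 1
G0 Z3.616
G0 X0.000 Y0.000
G1 X23.369 Y0.000
G1 X23.369 Y3.220
G1 X9.637 Y3.220
G1 X9.637 Y17.258
G1 X0.000 Y17.258
G1 X0.000 Y0.000
; layer 2
G0 Z7.233
G0 X0.000 Y0.000
G1 X23.369 Y0.000
G1 X23.369 Y3.220
G1 X9.637 Y3.220
G1 X9.637 Y17.258
G1 X0.000 Y17.258
G1 X0.000 Y0.000
; layer 3
G0 Z10.849
G0 X0.000 Y0.000
G1 X23.369 Y0.000
G1 X23.369 Y3.220
G1 X9.637 Y3.220
G1 X9.637 Y17.258
G1 X0.000 Y17.258
G1 X0.000 Y0.000
; layer 4
G0 Z14.466
G0 X0.000 Y0.000
G1 X23.369 Y0.000
G1 X23.369 Y3.220
G1 X9.637 Y3.220
G1 X9.637 Y17.258
G1 X0.000 Y17.258
G1 X0.000 Y0.000
M2 ; end

The solid is an L-shaped prism: outer 23.4 × 17.3 mm, arm thicknesses ≈ 3.22 mm (horizontal) and 9.64 mm (vertical), extruded 14.5 mm in z. Slicing at Δz = 3.616 mm — 4 equal slices spanning the solid's height, so layer i sits at z = i·h/4 — gives 4 non-empty perimeters. Each is a 6-segment closed polygon; G0 lifts to the layer z and rapids to the start vertex, then G1 traces the edges.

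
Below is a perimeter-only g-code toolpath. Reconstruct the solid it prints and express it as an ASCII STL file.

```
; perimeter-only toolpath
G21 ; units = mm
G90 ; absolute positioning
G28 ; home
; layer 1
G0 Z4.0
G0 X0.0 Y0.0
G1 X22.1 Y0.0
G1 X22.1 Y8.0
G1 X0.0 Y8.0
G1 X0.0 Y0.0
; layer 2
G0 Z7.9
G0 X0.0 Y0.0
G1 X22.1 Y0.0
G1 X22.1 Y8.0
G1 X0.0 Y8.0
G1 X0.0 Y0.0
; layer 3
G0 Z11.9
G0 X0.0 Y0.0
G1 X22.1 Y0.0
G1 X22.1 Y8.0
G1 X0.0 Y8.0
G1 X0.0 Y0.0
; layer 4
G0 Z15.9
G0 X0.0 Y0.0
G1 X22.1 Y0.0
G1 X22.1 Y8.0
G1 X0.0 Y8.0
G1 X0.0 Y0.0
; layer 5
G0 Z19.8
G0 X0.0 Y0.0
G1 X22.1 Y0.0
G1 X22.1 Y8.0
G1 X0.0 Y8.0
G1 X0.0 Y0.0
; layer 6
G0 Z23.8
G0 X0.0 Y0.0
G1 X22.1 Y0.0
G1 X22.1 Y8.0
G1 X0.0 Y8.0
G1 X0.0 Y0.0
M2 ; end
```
solid part
  facet normal 0.0000 0.0000 -1.0000
    outer loop
      vertex 22.1 8.0 0.0
      vertex 22.1 0.0 0.0
      vertex 0.0 0.0 0.0
    endloop
  endfacet
  facet normal 0.0000 0.0000 -1.0000
    outer loop
      vertex 0.0 8.0 0.0
      vertex 22.1 8.0 0.0
      vertex 0.0 0.0 0.0
    endloop
  endfacet
  facet normal 0.0000 0.0000 1.0000
    outer loop
      vertex 0.0 0.0 23.8
      vertex 22.1 0.0 23.8
      vertex 22.1 8.0 23.8
    endloop
  endfacet
  facet normal 0.0000 0.0000 1.0000
    outer loop
      vertex 0.0 0.0 23.8
      vertex 22.1 8.0 23.8
      vertex 0.0 8.0 23.8
    endloop
  endfacet
  facet normal 0.0000 -1.0000 0.0000
    outer loop
      vertex 0.0 0.0 0.0
      vertex 22.1 0.0 0.0
      vertex 22.1 0.0 23.8
    endloop
  endfacet
  facet normal 0.0000 -1.0000 0.0000
    outer loop
      vertex 0.0 0.0 0.0
      vertex 22.1 0.0 23.8
      vertex 0.0 0.0 23.8
    endloop
  endfacet
  facet normal 0.0000 1.0000 0.0000
    outer loop
      vertex 22.1 8.0 23.8
      vertex 22.1 8.0 0.0
      vertex 0.0 8.0 0.0
    endloop
  endfacet
  facet normal 0.0000 1.0000 0.0000
    outer loop
      vertex 0.0 8.0 23.8
      vertex 22.1 8.0 23.8
      vertex 0.0 8.0 0.0
    endloop
  endfacet
  facet normal -1.0000 0.0000 0.0000
    outer loop
      vertex 0.0 8.0 23.8
      vertex 0.0 8.0 0.0
      vertex 0.0 0.0 0.0
    endloop
  endfacet
  facet normal -1.0000 0.0000 0.0000
    outer loop
      vertex 0.0 0.0 23.8
      vertex 0.0 8.0 23.8
      vertex 0.0 0.0 0.0
    endloop
  endfacet
  facet normal 1.0000 0.0000 0.0000
    outer loop
      vertex 22.1 0.0 0.0
      vertex 22.1 8.0 0.0
      vertex 22.1 8.0 23.8
    endloop
  endfacet
  facet normal 1.0000 0.0000 0.0000
    outer loop
      vertex 22.1 0.0 0.0
      vertex 22.1 8.0 23.8
      vertex 22.1 0.0 23.8
    endloop
  endfacet
endsolid part

The G0 Z moves step by Δz≈4.0 mm. Every layer's G1 loop is the same polygon, so the solid is a straight extrusion of it from z=0 to z≈23.8. Closing with flat bottom and top caps and triangulating gives 12 facets — a rectangular box, roughly 22.1 × 8 mm footprint and 23.8 mm tall.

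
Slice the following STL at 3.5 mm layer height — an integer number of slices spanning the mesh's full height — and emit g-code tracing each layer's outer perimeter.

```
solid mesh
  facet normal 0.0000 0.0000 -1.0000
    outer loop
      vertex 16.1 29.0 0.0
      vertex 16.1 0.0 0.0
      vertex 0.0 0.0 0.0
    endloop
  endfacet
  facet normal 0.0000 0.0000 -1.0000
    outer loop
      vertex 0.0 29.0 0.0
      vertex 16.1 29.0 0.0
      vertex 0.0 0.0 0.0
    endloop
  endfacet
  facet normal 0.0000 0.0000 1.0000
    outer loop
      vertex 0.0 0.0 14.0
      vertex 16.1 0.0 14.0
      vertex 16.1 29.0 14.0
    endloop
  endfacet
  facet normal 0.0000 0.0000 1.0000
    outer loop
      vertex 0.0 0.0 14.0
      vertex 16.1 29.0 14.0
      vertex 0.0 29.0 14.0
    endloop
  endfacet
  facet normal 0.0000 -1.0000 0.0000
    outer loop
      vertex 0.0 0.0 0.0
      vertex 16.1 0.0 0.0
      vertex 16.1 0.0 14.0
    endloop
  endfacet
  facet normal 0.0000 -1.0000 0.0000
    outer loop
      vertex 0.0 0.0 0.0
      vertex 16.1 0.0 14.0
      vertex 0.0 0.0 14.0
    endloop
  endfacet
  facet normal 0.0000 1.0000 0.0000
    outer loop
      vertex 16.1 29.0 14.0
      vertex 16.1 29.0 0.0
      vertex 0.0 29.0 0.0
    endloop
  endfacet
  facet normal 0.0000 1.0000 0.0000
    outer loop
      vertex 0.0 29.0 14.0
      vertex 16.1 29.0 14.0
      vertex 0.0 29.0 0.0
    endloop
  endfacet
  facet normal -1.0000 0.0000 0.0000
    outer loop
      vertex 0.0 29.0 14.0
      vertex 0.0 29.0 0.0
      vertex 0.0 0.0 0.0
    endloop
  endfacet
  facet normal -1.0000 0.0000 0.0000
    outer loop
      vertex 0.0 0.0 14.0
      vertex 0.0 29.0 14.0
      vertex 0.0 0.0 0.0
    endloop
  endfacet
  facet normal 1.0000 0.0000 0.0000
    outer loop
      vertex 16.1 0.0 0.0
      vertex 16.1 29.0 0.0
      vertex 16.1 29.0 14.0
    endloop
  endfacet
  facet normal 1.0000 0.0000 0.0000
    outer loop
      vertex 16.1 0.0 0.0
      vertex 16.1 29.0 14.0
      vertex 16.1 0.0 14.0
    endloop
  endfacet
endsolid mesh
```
; perimeter-only toolpath
G21 ; units = mm
G90 ; absolute positioning
G28 ; home
; layer 1
G0 Z3.5
G0 X0.0 Y0.0
G1 X16.1 Y0.0
G1 X16.1 Y29.0
G1 X0.0 Y29.0
G1 X0.0 Y0.0
; layer 2
G0 Z7.0
G0 X0.0 Y0.0
G1 X16.1 Y0.0
G1 X16.1 Y29.0
G1 X0.0 Y29.0
G1 X0.0 Y0.0
; layer 3
G0 Z10.5
G0 X0.0 Y0.0
G1 X16.1 Y0.0
G1 X16.1 Y29.0
G1 X0.0 Y29.0
G1 X0.0 Y0.0
; layer 4
G0 Z14.0
G0 X0.0 Y0.0
G1 X16.1 Y0.0
G1 X16.1 Y29.0
G1 X0.0 Y29.0
G1 X0.0 Y0.0
M2 ; end

The solid is a rectangular box, roughly 16.1 × 29 mm footprint and 14 mm tall. Slicing at Δz = 3.5 mm — 4 equal slices spanning the solid's height, so layer i sits at z = i·h/4 — gives 4 non-empty perimeters. Each is a 4-segment closed polygon; G0 lifts to the layer z and rapids to the start vertex, then G1 traces the edges.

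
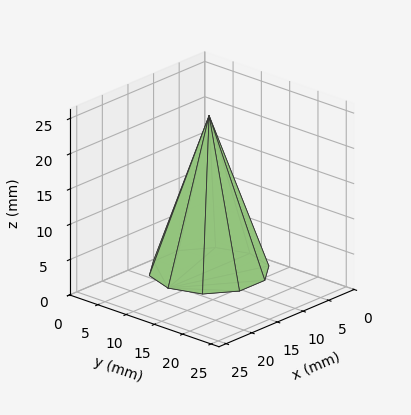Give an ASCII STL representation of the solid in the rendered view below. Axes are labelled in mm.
Reading the render: the shape is a regular 10-sided pyramid, base circumscribed radius ≈ 8 mm, apex at z ≈ 22 mm (dimensions read to the nearest mm from the axis ticks). For the STL, each face is triangulated and given an outward normal.

solid part
  facet normal 0.0000 0.0000 -1.0000
    outer loop
      vertex 10.472 15.608 0.000
      vertex 14.472 12.702 0.000
      vertex 16.000 8.000 0.000
    endloop
  endfacet
  facet normal 0.0000 0.0000 -1.0000
    outer loop
      vertex 5.528 15.608 0.000
      vertex 10.472 15.608 0.000
      vertex 16.000 8.000 0.000
    endloop
  endfacet
  facet normal 0.0000 0.0000 -1.0000
    outer loop
      vertex 1.528 12.702 0.000
      vertex 5.528 15.608 0.000
      vertex 16.000 8.000 0.000
    endloop
  endfacet
  facet normal 0.0000 0.0000 -1.0000
    outer loop
      vertex 0.000 8.000 0.000
      vertex 1.528 12.702 0.000
      vertex 16.000 8.000 0.000
    endloop
  endfacet
  facet normal 0.0000 0.0000 -1.0000
    outer loop
      vertex 1.528 3.298 0.000
      vertex 0.000 8.000 0.000
      vertex 16.000 8.000 0.000
    endloop
  endfacet
  facet normal 0.0000 0.0000 -1.0000
    outer loop
      vertex 5.528 0.392 0.000
      vertex 1.528 3.298 0.000
      vertex 16.000 8.000 0.000
    endloop
  endfacet
  facet normal 0.0000 0.0000 -1.0000
    outer loop
      vertex 10.472 0.392 0.000
      vertex 5.528 0.392 0.000
      vertex 16.000 8.000 0.000
    endloop
  endfacet
  facet normal 0.0000 0.0000 -1.0000
    outer loop
      vertex 14.472 3.298 0.000
      vertex 10.472 0.392 0.000
      vertex 16.000 8.000 0.000
    endloop
  endfacet
  facet normal 0.8988 0.2921 0.3268
    outer loop
      vertex 16.000 8.000 0.000
      vertex 14.472 12.702 0.000
      vertex 8.000 8.000 22.000
    endloop
  endfacet
  facet normal 0.5555 0.7646 0.3268
    outer loop
      vertex 14.472 12.702 0.000
      vertex 10.472 15.608 0.000
      vertex 8.000 8.000 22.000
    endloop
  endfacet
  facet normal 0.0000 0.9451 0.3268
    outer loop
      vertex 10.472 15.608 0.000
      vertex 5.528 15.608 0.000
      vertex 8.000 8.000 22.000
    endloop
  endfacet
  facet normal -0.5555 0.7646 0.3268
    outer loop
      vertex 5.528 15.608 0.000
      vertex 1.528 12.702 0.000
      vertex 8.000 8.000 22.000
    endloop
  endfacet
  facet normal -0.8988 0.2921 0.3268
    outer loop
      vertex 1.528 12.702 0.000
      vertex 0.000 8.000 0.000
      vertex 8.000 8.000 22.000
    endloop
  endfacet
  facet normal -0.8988 -0.2921 0.3268
    outer loop
      vertex 0.000 8.000 0.000
      vertex 1.528 3.298 0.000
      vertex 8.000 8.000 22.000
    endloop
  endfacet
  facet normal -0.5555 -0.7646 0.3268
    outer loop
      vertex 1.528 3.298 0.000
      vertex 5.528 0.392 0.000
      vertex 8.000 8.000 22.000
    endloop
  endfacet
  facet normal 0.0000 -0.9451 0.3268
    outer loop
      vertex 5.528 0.392 0.000
      vertex 10.472 0.392 0.000
      vertex 8.000 8.000 22.000
    endloop
  endfacet
  facet normal 0.5555 -0.7646 0.3268
    outer loop
      vertex 10.472 0.392 0.000
      vertex 14.472 3.298 0.000
      vertex 8.000 8.000 22.000
    endloop
  endfacet
  facet normal 0.8988 -0.2921 0.3268
    outer loop
      vertex 14.472 3.298 0.000
      vertex 16.000 8.000 0.000
      vertex 8.000 8.000 22.000
    endloop
  endfacet
endsolid part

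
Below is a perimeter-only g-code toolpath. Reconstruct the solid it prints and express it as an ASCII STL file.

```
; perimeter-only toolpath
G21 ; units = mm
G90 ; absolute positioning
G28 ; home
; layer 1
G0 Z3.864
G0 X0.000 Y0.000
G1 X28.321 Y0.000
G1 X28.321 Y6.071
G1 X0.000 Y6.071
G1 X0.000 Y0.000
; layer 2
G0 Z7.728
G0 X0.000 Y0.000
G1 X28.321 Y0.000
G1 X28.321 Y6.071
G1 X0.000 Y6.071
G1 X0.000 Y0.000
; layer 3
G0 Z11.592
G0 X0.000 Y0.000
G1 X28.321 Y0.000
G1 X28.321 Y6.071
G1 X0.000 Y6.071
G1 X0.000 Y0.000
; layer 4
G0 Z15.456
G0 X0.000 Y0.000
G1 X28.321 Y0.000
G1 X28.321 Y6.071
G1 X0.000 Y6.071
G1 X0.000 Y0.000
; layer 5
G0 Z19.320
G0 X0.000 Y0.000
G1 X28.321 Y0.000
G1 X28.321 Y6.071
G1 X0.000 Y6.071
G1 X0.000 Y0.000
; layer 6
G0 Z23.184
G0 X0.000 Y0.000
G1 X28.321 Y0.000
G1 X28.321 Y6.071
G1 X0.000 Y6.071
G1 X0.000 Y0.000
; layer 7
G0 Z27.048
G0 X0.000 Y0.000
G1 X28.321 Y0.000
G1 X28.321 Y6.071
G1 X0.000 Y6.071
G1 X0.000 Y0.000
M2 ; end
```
solid part
  facet normal 0.0000 0.0000 -1.0000
    outer loop
      vertex 28.321 6.071 0.000
      vertex 28.321 0.000 0.000
      vertex 0.000 0.000 0.000
    endloop
  endfacet
  facet normal 0.0000 0.0000 -1.0000
    outer loop
      vertex 0.000 6.071 0.000
      vertex 28.321 6.071 0.000
      vertex 0.000 0.000 0.000
    endloop
  endfacet
  facet normal 0.0000 0.0000 1.0000
    outer loop
      vertex 0.000 0.000 27.048
      vertex 28.321 0.000 27.048
      vertex 28.321 6.071 27.048
    endloop
  endfacet
  facet normal 0.0000 0.0000 1.0000
    outer loop
      vertex 0.000 0.000 27.048
      vertex 28.321 6.071 27.048
      vertex 0.000 6.071 27.048
    endloop
  endfacet
  facet normal 0.0000 -1.0000 0.0000
    outer loop
      vertex 0.000 0.000 0.000
      vertex 28.321 0.000 0.000
      vertex 28.321 0.000 27.048
    endloop
  endfacet
  facet normal 0.0000 -1.0000 0.0000
    outer loop
      vertex 0.000 0.000 0.000
      vertex 28.321 0.000 27.048
      vertex 0.000 0.000 27.048
    endloop
  endfacet
  facet normal 0.0000 1.0000 0.0000
    outer loop
      vertex 28.321 6.071 27.048
      vertex 28.321 6.071 0.000
      vertex 0.000 6.071 0.000
    endloop
  endfacet
  facet normal 0.0000 1.0000 0.0000
    outer loop
      vertex 0.000 6.071 27.048
      vertex 28.321 6.071 27.048
      vertex 0.000 6.071 0.000
    endloop
  endfacet
  facet normal -1.0000 0.0000 0.0000
    outer loop
      vertex 0.000 6.071 27.048
      vertex 0.000 6.071 0.000
      vertex 0.000 0.000 0.000
    endloop
  endfacet
  facet normal -1.0000 0.0000 0.0000
    outer loop
      vertex 0.000 0.000 27.048
      vertex 0.000 6.071 27.048
      vertex 0.000 0.000 0.000
    endloop
  endfacet
  facet normal 1.0000 0.0000 0.0000
    outer loop
      vertex 28.321 0.000 0.000
      vertex 28.321 6.071 0.000
      vertex 28.321 6.071 27.048
    endloop
  endfacet
  facet normal 1.0000 0.0000 0.0000
    outer loop
      vertex 28.321 0.000 0.000
      vertex 28.321 6.071 27.048
      vertex 28.321 0.000 27.048
    endloop
  endfacet
endsolid part

The G0 Z moves step by Δz≈3.864 mm. Every layer's G1 loop is the same polygon, so the solid is a straight extrusion of it from z=0 to z≈27. Closing with flat bottom and top caps and triangulating gives 12 facets — a rectangular box, roughly 28.3 × 6.07 mm footprint and 27 mm tall.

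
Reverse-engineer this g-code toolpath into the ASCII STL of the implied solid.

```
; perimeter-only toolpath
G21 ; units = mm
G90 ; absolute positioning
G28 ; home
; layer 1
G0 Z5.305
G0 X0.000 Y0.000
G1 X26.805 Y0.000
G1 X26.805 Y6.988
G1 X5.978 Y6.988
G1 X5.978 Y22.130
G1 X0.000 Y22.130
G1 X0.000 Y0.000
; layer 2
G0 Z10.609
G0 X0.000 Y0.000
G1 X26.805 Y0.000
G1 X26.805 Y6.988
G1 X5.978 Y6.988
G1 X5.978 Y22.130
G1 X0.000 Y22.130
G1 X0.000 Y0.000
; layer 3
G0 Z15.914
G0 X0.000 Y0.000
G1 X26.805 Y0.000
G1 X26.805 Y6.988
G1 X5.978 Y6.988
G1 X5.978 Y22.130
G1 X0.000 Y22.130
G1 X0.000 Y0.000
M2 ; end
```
solid part
  facet normal 0.0000 0.0000 -1.0000
    outer loop
      vertex 26.805 6.988 0.000
      vertex 26.805 0.000 0.000
      vertex 0.000 0.000 0.000
    endloop
  endfacet
  facet normal 0.0000 0.0000 -1.0000
    outer loop
      vertex 5.978 6.988 0.000
      vertex 26.805 6.988 0.000
      vertex 0.000 0.000 0.000
    endloop
  endfacet
  facet normal 0.0000 0.0000 -1.0000
    outer loop
      vertex 5.978 22.130 0.000
      vertex 5.978 6.988 0.000
      vertex 0.000 0.000 0.000
    endloop
  endfacet
  facet normal 0.0000 0.0000 -1.0000
    outer loop
      vertex 0.000 22.130 0.000
      vertex 5.978 22.130 0.000
      vertex 0.000 0.000 0.000
    endloop
  endfacet
  facet normal 0.0000 0.0000 1.0000
    outer loop
      vertex 0.000 0.000 15.914
      vertex 26.805 0.000 15.914
      vertex 26.805 6.988 15.914
    endloop
  endfacet
  facet normal 0.0000 0.0000 1.0000
    outer loop
      vertex 0.000 0.000 15.914
      vertex 26.805 6.988 15.914
      vertex 5.978 6.988 15.914
    endloop
  endfacet
  facet normal 0.0000 0.0000 1.0000
    outer loop
      vertex 0.000 0.000 15.914
      vertex 5.978 6.988 15.914
      vertex 5.978 22.130 15.914
    endloop
  endfacet
  facet normal 0.0000 0.0000 1.0000
    outer loop
      vertex 0.000 0.000 15.914
      vertex 5.978 22.130 15.914
      vertex 0.000 22.130 15.914
    endloop
  endfacet
  facet normal 0.0000 -1.0000 0.0000
    outer loop
      vertex 0.000 0.000 0.000
      vertex 26.805 0.000 0.000
      vertex 26.805 0.000 15.914
    endloop
  endfacet
  facet normal 0.0000 -1.0000 0.0000
    outer loop
      vertex 0.000 0.000 0.000
      vertex 26.805 0.000 15.914
      vertex 0.000 0.000 15.914
    endloop
  endfacet
  facet normal 1.0000 0.0000 0.0000
    outer loop
      vertex 26.805 0.000 0.000
      vertex 26.805 6.988 0.000
      vertex 26.805 6.988 15.914
    endloop
  endfacet
  facet normal 1.0000 0.0000 0.0000
    outer loop
      vertex 26.805 0.000 0.000
      vertex 26.805 6.988 15.914
      vertex 26.805 0.000 15.914
    endloop
  endfacet
  facet normal 0.0000 1.0000 0.0000
    outer loop
      vertex 26.805 6.988 0.000
      vertex 5.978 6.988 0.000
      vertex 5.978 6.988 15.914
    endloop
  endfacet
  facet normal 0.0000 1.0000 0.0000
    outer loop
      vertex 26.805 6.988 0.000
      vertex 5.978 6.988 15.914
      vertex 26.805 6.988 15.914
    endloop
  endfacet
  facet normal 1.0000 0.0000 0.0000
    outer loop
      vertex 5.978 6.988 0.000
      vertex 5.978 22.130 0.000
      vertex 5.978 22.130 15.914
    endloop
  endfacet
  facet normal 1.0000 0.0000 0.0000
    outer loop
      vertex 5.978 6.988 0.000
      vertex 5.978 22.130 15.914
      vertex 5.978 6.988 15.914
    endloop
  endfacet
  facet normal 0.0000 1.0000 0.0000
    outer loop
      vertex 5.978 22.130 0.000
      vertex 0.000 22.130 0.000
      vertex 0.000 22.130 15.914
    endloop
  endfacet
  facet normal 0.0000 1.0000 0.0000
    outer loop
      vertex 5.978 22.130 0.000
      vertex 0.000 22.130 15.914
      vertex 5.978 22.130 15.914
    endloop
  endfacet
  facet normal -1.0000 0.0000 0.0000
    outer loop
      vertex 0.000 22.130 0.000
      vertex 0.000 0.000 0.000
      vertex 0.000 0.000 15.914
    endloop
  endfacet
  facet normal -1.0000 0.0000 0.0000
    outer loop
      vertex 0.000 22.130 0.000
      vertex 0.000 0.000 15.914
      vertex 0.000 22.130 15.914
    endloop
  endfacet
endsolid part

The G0 Z moves step by Δz≈5.305 mm. Every layer's G1 loop is the same polygon, so the solid is a straight extrusion of it from z=0 to z≈15.9. Closing with flat bottom and top caps and triangulating gives 20 facets — an L-shaped prism: outer 26.8 × 22.1 mm, arm thicknesses ≈ 6.99 mm (horizontal) and 5.98 mm (vertical), extruded 15.9 mm in z.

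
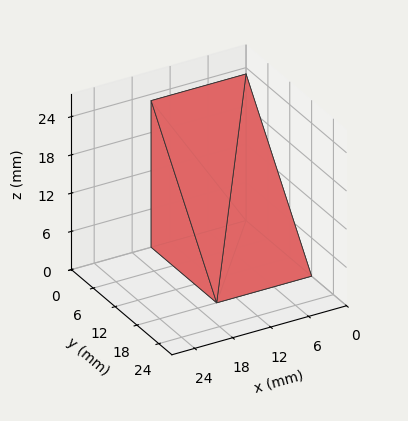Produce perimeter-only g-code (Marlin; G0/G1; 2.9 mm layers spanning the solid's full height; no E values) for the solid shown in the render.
Reading the render: the shape is a wedge (ramp): 15 × 18 mm base, rising to 23 mm along the y=0 edge and sloping linearly to z=0 at y=18 (dimensions read to the nearest mm from the axis ticks). For the g-code, the solid's height is divided into equal slices at the stated Δz and each level perimeter traced with G1 moves after a G0 lift.

; perimeter-only toolpath
G21 ; units = mm
G90 ; absolute positioning
G28 ; home
; layer 1
G0 Z2.9
G0 X0.0 Y0.0
G1 X15.0 Y0.0
G1 X15.0 Y15.8
G1 X0.0 Y15.8
G1 X0.0 Y0.0
; layer 2
G0 Z5.8
G0 X0.0 Y0.0
G1 X15.0 Y0.0
G1 X15.0 Y13.5
G1 X0.0 Y13.5
G1 X0.0 Y0.0
; layer 3
G0 Z8.6
G0 X0.0 Y0.0
G1 X15.0 Y0.0
G1 X15.0 Y11.2
G1 X0.0 Y11.2
G1 X0.0 Y0.0
; layer 4
G0 Z11.5
G0 X0.0 Y0.0
G1 X15.0 Y0.0
G1 X15.0 Y9.0
G1 X0.0 Y9.0
G1 X0.0 Y0.0
; layer 5
G0 Z14.4
G0 X0.0 Y0.0
G1 X15.0 Y0.0
G1 X15.0 Y6.8
G1 X0.0 Y6.8
G1 X0.0 Y0.0
; layer 6
G0 Z17.2
G0 X0.0 Y0.0
G1 X15.0 Y0.0
G1 X15.0 Y4.5
G1 X0.0 Y4.5
G1 X0.0 Y0.0
; layer 7
G0 Z20.1
G0 X0.0 Y0.0
G1 X15.0 Y0.0
G1 X15.0 Y2.2
G1 X0.0 Y2.2
G1 X0.0 Y0.0
M2 ; end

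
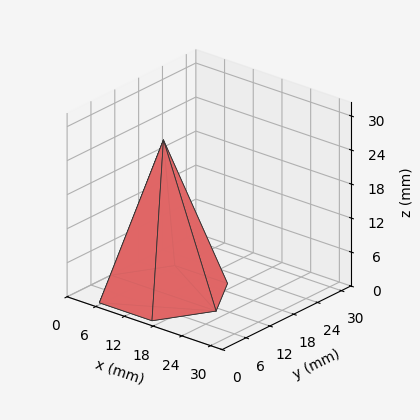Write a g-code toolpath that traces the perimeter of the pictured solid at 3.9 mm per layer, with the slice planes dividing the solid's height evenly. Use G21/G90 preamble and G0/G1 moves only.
Reading the render: the shape is a regular 6-sided pyramid, base circumscribed radius ≈ 11 mm, apex at z ≈ 27 mm (dimensions read to the nearest mm from the axis ticks). For the g-code, the solid's height is divided into equal slices at the stated Δz and each level perimeter traced with G1 moves after a G0 lift.

; perimeter-only toolpath
G21 ; units = mm
G90 ; absolute positioning
G28 ; home
; layer 1
G0 Z3.9
G0 X20.4 Y11.0
G1 X15.7 Y19.1
G1 X6.3 Y19.1
G1 X1.6 Y11.0
G1 X6.3 Y2.9
G1 X15.7 Y2.9
G1 X20.4 Y11.0
; layer 2
G0 Z7.7
G0 X18.9 Y11.0
G1 X14.9 Y17.8
G1 X7.1 Y17.8
G1 X3.1 Y11.0
G1 X7.1 Y4.2
G1 X14.9 Y4.2
G1 X18.9 Y11.0
; layer 3
G0 Z11.6
G0 X17.3 Y11.0
G1 X14.1 Y16.4
G1 X7.9 Y16.4
G1 X4.7 Y11.0
G1 X7.9 Y5.6
G1 X14.1 Y5.6
G1 X17.3 Y11.0
; layer 4
G0 Z15.4
G0 X15.7 Y11.0
G1 X13.4 Y15.1
G1 X8.6 Y15.1
G1 X6.3 Y11.0
G1 X8.6 Y6.9
G1 X13.4 Y6.9
G1 X15.7 Y11.0
; layer 5
G0 Z19.3
G0 X14.1 Y11.0
G1 X12.6 Y13.7
G1 X9.4 Y13.7
G1 X7.9 Y11.0
G1 X9.4 Y8.3
G1 X12.6 Y8.3
G1 X14.1 Y11.0
; layer 6
G0 Z23.1
G0 X12.6 Y11.0
G1 X11.8 Y12.4
G1 X10.2 Y12.4
G1 X9.4 Y11.0
G1 X10.2 Y9.6
G1 X11.8 Y9.6
G1 X12.6 Y11.0
M2 ; end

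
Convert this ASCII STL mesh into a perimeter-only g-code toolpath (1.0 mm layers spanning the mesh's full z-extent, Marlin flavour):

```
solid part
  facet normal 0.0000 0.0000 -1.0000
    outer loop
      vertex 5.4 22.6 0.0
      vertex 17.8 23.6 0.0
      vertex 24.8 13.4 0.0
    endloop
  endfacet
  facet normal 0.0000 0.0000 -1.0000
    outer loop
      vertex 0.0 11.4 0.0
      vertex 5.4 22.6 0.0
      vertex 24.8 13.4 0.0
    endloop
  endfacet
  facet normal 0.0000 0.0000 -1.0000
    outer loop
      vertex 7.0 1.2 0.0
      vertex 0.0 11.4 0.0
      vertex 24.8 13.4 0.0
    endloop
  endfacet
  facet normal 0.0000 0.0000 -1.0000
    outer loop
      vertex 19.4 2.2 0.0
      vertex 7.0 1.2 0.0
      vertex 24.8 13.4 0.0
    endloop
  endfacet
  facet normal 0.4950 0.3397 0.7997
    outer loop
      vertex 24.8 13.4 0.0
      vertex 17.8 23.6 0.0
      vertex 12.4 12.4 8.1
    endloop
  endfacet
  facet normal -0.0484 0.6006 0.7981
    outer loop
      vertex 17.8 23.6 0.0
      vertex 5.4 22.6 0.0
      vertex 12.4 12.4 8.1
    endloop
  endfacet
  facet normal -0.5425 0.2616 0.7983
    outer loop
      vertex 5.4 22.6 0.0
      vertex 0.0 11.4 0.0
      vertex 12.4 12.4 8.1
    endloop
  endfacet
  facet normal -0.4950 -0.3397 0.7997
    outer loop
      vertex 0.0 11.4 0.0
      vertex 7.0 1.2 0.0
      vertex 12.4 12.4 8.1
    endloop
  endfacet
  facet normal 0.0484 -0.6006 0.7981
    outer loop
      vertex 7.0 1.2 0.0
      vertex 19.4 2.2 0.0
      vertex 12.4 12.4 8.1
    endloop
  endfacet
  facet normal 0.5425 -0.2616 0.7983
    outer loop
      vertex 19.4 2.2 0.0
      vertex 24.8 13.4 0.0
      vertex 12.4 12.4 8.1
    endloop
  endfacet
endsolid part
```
; perimeter-only toolpath
G21 ; units = mm
G90 ; absolute positioning
G28 ; home
; layer 1
G0 Z1.0
G0 X23.2 Y13.3
G1 X17.1 Y22.2
G1 X6.3 Y21.3
G1 X1.6 Y11.5
G1 X7.7 Y2.6
G1 X18.5 Y3.5
G1 X23.2 Y13.3
; layer 2
G0 Z2.0
G0 X21.7 Y13.2
G1 X16.5 Y20.8
G1 X7.2 Y20.1
G1 X3.1 Y11.7
G1 X8.3 Y4.0
G1 X17.6 Y4.8
G1 X21.7 Y13.2
; layer 3
G0 Z3.0
G0 X20.1 Y13.0
G1 X15.8 Y19.4
G1 X8.0 Y18.8
G1 X4.7 Y11.8
G1 X9.0 Y5.4
G1 X16.8 Y6.0
G1 X20.1 Y13.0
; layer 4
G0 Z4.0
G0 X18.6 Y12.9
G1 X15.1 Y18.0
G1 X8.9 Y17.5
G1 X6.2 Y11.9
G1 X9.7 Y6.8
G1 X15.9 Y7.3
G1 X18.6 Y12.9
; layer 5
G0 Z5.1
G0 X17.1 Y12.8
G1 X14.4 Y16.6
G1 X9.8 Y16.2
G1 X7.8 Y12.0
G1 X10.4 Y8.2
G1 X15.0 Y8.6
G1 X17.1 Y12.8
; layer 6
G0 Z6.1
G0 X15.5 Y12.7
G1 X13.8 Y15.2
G1 X10.7 Y15.0
G1 X9.3 Y12.2
G1 X11.1 Y9.6
G1 X14.2 Y9.9
G1 X15.5 Y12.7
; layer 7
G0 Z7.1
G0 X13.9 Y12.5
G1 X13.1 Y13.8
G1 X11.5 Y13.7
G1 X10.8 Y12.3
G1 X11.7 Y11.0
G1 X13.3 Y11.1
G1 X13.9 Y12.5
M2 ; end

The solid is a regular 6-sided pyramid, base circumscribed radius ≈ 12.4 mm, apex at z ≈ 8.1 mm. Slicing at Δz = 1.0 mm — 8 equal slices spanning the solid's height, so layer i sits at z = i·h/8 — gives 7 non-empty perimeters. Each is a 6-segment closed polygon; G0 lifts to the layer z and rapids to the start vertex, then G1 traces the edges. The cross-section shrinks linearly with z (the slice at the apex is degenerate and omitted).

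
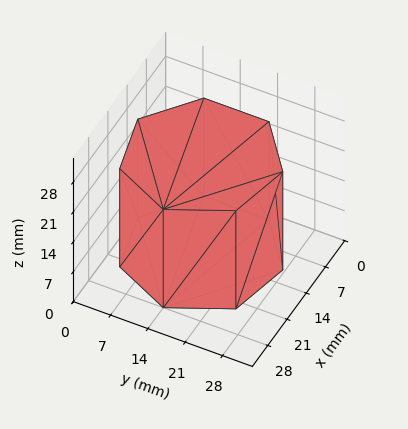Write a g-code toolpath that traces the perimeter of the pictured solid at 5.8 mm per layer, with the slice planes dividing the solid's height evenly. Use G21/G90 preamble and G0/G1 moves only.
Reading the render: the shape is a regular 7-sided prism (a cylinder approximated with 7 flat sides), circumscribed radius ≈ 14 mm, height ≈ 23 mm (dimensions read to the nearest mm from the axis ticks). For the g-code, the solid's height is divided into equal slices at the stated Δz and each level perimeter traced with G1 moves after a G0 lift.

; perimeter-only toolpath
G21 ; units = mm
G90 ; absolute positioning
G28 ; home
; layer 1
G0 Z5.8
G0 X28.0 Y14.0
G1 X22.7 Y24.9
G1 X10.9 Y27.6
G1 X1.4 Y20.1
G1 X1.4 Y7.9
G1 X10.9 Y0.4
G1 X22.7 Y3.1
G1 X28.0 Y14.0
; layer 2
G0 Z11.5
G0 X28.0 Y14.0
G1 X22.7 Y24.9
G1 X10.9 Y27.6
G1 X1.4 Y20.1
G1 X1.4 Y7.9
G1 X10.9 Y0.4
G1 X22.7 Y3.1
G1 X28.0 Y14.0
; layer 3
G0 Z17.2
G0 X28.0 Y14.0
G1 X22.7 Y24.9
G1 X10.9 Y27.6
G1 X1.4 Y20.1
G1 X1.4 Y7.9
G1 X10.9 Y0.4
G1 X22.7 Y3.1
G1 X28.0 Y14.0
; layer 4
G0 Z23.0
G0 X28.0 Y14.0
G1 X22.7 Y24.9
G1 X10.9 Y27.6
G1 X1.4 Y20.1
G1 X1.4 Y7.9
G1 X10.9 Y0.4
G1 X22.7 Y3.1
G1 X28.0 Y14.0
M2 ; end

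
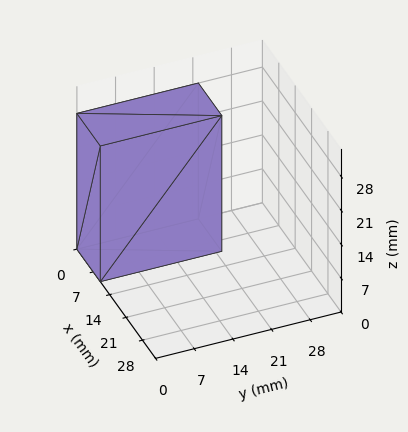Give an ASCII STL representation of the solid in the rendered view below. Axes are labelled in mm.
Reading the render: the shape is a rectangular box, roughly 10 × 22 mm footprint and 28 mm tall (dimensions read to the nearest mm from the axis ticks). For the STL, each face is triangulated and given an outward normal.

solid part
  facet normal 0.0000 0.0000 -1.0000
    outer loop
      vertex 10.000 22.000 0.000
      vertex 10.000 0.000 0.000
      vertex 0.000 0.000 0.000
    endloop
  endfacet
  facet normal 0.0000 0.0000 -1.0000
    outer loop
      vertex 0.000 22.000 0.000
      vertex 10.000 22.000 0.000
      vertex 0.000 0.000 0.000
    endloop
  endfacet
  facet normal 0.0000 0.0000 1.0000
    outer loop
      vertex 0.000 0.000 28.000
      vertex 10.000 0.000 28.000
      vertex 10.000 22.000 28.000
    endloop
  endfacet
  facet normal 0.0000 0.0000 1.0000
    outer loop
      vertex 0.000 0.000 28.000
      vertex 10.000 22.000 28.000
      vertex 0.000 22.000 28.000
    endloop
  endfacet
  facet normal 0.0000 -1.0000 0.0000
    outer loop
      vertex 0.000 0.000 0.000
      vertex 10.000 0.000 0.000
      vertex 10.000 0.000 28.000
    endloop
  endfacet
  facet normal 0.0000 -1.0000 0.0000
    outer loop
      vertex 0.000 0.000 0.000
      vertex 10.000 0.000 28.000
      vertex 0.000 0.000 28.000
    endloop
  endfacet
  facet normal 0.0000 1.0000 0.0000
    outer loop
      vertex 10.000 22.000 28.000
      vertex 10.000 22.000 0.000
      vertex 0.000 22.000 0.000
    endloop
  endfacet
  facet normal 0.0000 1.0000 0.0000
    outer loop
      vertex 0.000 22.000 28.000
      vertex 10.000 22.000 28.000
      vertex 0.000 22.000 0.000
    endloop
  endfacet
  facet normal -1.0000 0.0000 0.0000
    outer loop
      vertex 0.000 22.000 28.000
      vertex 0.000 22.000 0.000
      vertex 0.000 0.000 0.000
    endloop
  endfacet
  facet normal -1.0000 0.0000 0.0000
    outer loop
      vertex 0.000 0.000 28.000
      vertex 0.000 22.000 28.000
      vertex 0.000 0.000 0.000
    endloop
  endfacet
  facet normal 1.0000 0.0000 0.0000
    outer loop
      vertex 10.000 0.000 0.000
      vertex 10.000 22.000 0.000
      vertex 10.000 22.000 28.000
    endloop
  endfacet
  facet normal 1.0000 0.0000 0.0000
    outer loop
      vertex 10.000 0.000 0.000
      vertex 10.000 22.000 28.000
      vertex 10.000 0.000 28.000
    endloop
  endfacet
endsolid part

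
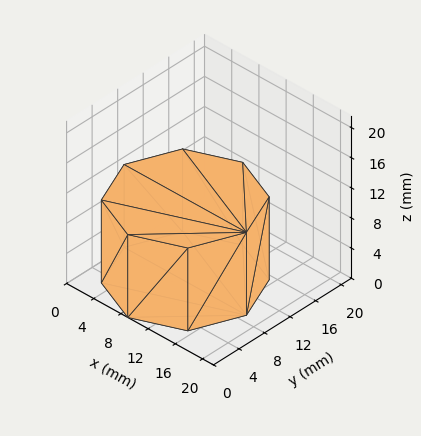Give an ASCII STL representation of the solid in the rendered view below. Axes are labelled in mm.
Reading the render: the shape is a regular 8-sided prism (a cylinder approximated with 8 flat sides), circumscribed radius ≈ 9 mm, height ≈ 11 mm (dimensions read to the nearest mm from the axis ticks). For the STL, each face is triangulated and given an outward normal.

solid part
  facet normal 0.0000 0.0000 -1.0000
    outer loop
      vertex 9.000 18.000 0.000
      vertex 15.364 15.364 0.000
      vertex 18.000 9.000 0.000
    endloop
  endfacet
  facet normal 0.0000 0.0000 -1.0000
    outer loop
      vertex 2.636 15.364 0.000
      vertex 9.000 18.000 0.000
      vertex 18.000 9.000 0.000
    endloop
  endfacet
  facet normal 0.0000 0.0000 -1.0000
    outer loop
      vertex 0.000 9.000 0.000
      vertex 2.636 15.364 0.000
      vertex 18.000 9.000 0.000
    endloop
  endfacet
  facet normal 0.0000 0.0000 -1.0000
    outer loop
      vertex 2.636 2.636 0.000
      vertex 0.000 9.000 0.000
      vertex 18.000 9.000 0.000
    endloop
  endfacet
  facet normal 0.0000 0.0000 -1.0000
    outer loop
      vertex 9.000 0.000 0.000
      vertex 2.636 2.636 0.000
      vertex 18.000 9.000 0.000
    endloop
  endfacet
  facet normal 0.0000 0.0000 -1.0000
    outer loop
      vertex 15.364 2.636 0.000
      vertex 9.000 0.000 0.000
      vertex 18.000 9.000 0.000
    endloop
  endfacet
  facet normal 0.0000 0.0000 1.0000
    outer loop
      vertex 18.000 9.000 11.000
      vertex 15.364 15.364 11.000
      vertex 9.000 18.000 11.000
    endloop
  endfacet
  facet normal 0.0000 0.0000 1.0000
    outer loop
      vertex 18.000 9.000 11.000
      vertex 9.000 18.000 11.000
      vertex 2.636 15.364 11.000
    endloop
  endfacet
  facet normal 0.0000 0.0000 1.0000
    outer loop
      vertex 18.000 9.000 11.000
      vertex 2.636 15.364 11.000
      vertex 0.000 9.000 11.000
    endloop
  endfacet
  facet normal 0.0000 0.0000 1.0000
    outer loop
      vertex 18.000 9.000 11.000
      vertex 0.000 9.000 11.000
      vertex 2.636 2.636 11.000
    endloop
  endfacet
  facet normal 0.0000 0.0000 1.0000
    outer loop
      vertex 18.000 9.000 11.000
      vertex 2.636 2.636 11.000
      vertex 9.000 0.000 11.000
    endloop
  endfacet
  facet normal 0.0000 0.0000 1.0000
    outer loop
      vertex 18.000 9.000 11.000
      vertex 9.000 0.000 11.000
      vertex 15.364 2.636 11.000
    endloop
  endfacet
  facet normal 0.9239 0.3827 0.0000
    outer loop
      vertex 18.000 9.000 0.000
      vertex 15.364 15.364 0.000
      vertex 15.364 15.364 11.000
    endloop
  endfacet
  facet normal 0.9239 0.3827 0.0000
    outer loop
      vertex 18.000 9.000 0.000
      vertex 15.364 15.364 11.000
      vertex 18.000 9.000 11.000
    endloop
  endfacet
  facet normal 0.3827 0.9239 0.0000
    outer loop
      vertex 15.364 15.364 0.000
      vertex 9.000 18.000 0.000
      vertex 9.000 18.000 11.000
    endloop
  endfacet
  facet normal 0.3827 0.9239 0.0000
    outer loop
      vertex 15.364 15.364 0.000
      vertex 9.000 18.000 11.000
      vertex 15.364 15.364 11.000
    endloop
  endfacet
  facet normal -0.3827 0.9239 0.0000
    outer loop
      vertex 9.000 18.000 0.000
      vertex 2.636 15.364 0.000
      vertex 2.636 15.364 11.000
    endloop
  endfacet
  facet normal -0.3827 0.9239 0.0000
    outer loop
      vertex 9.000 18.000 0.000
      vertex 2.636 15.364 11.000
      vertex 9.000 18.000 11.000
    endloop
  endfacet
  facet normal -0.9239 0.3827 0.0000
    outer loop
      vertex 2.636 15.364 0.000
      vertex 0.000 9.000 0.000
      vertex 0.000 9.000 11.000
    endloop
  endfacet
  facet normal -0.9239 0.3827 0.0000
    outer loop
      vertex 2.636 15.364 0.000
      vertex 0.000 9.000 11.000
      vertex 2.636 15.364 11.000
    endloop
  endfacet
  facet normal -0.9239 -0.3827 0.0000
    outer loop
      vertex 0.000 9.000 0.000
      vertex 2.636 2.636 0.000
      vertex 2.636 2.636 11.000
    endloop
  endfacet
  facet normal -0.9239 -0.3827 0.0000
    outer loop
      vertex 0.000 9.000 0.000
      vertex 2.636 2.636 11.000
      vertex 0.000 9.000 11.000
    endloop
  endfacet
  facet normal -0.3827 -0.9239 0.0000
    outer loop
      vertex 2.636 2.636 0.000
      vertex 9.000 0.000 0.000
      vertex 9.000 0.000 11.000
    endloop
  endfacet
  facet normal -0.3827 -0.9239 0.0000
    outer loop
      vertex 2.636 2.636 0.000
      vertex 9.000 0.000 11.000
      vertex 2.636 2.636 11.000
    endloop
  endfacet
  facet normal 0.3827 -0.9239 0.0000
    outer loop
      vertex 9.000 0.000 0.000
      vertex 15.364 2.636 0.000
      vertex 15.364 2.636 11.000
    endloop
  endfacet
  facet normal 0.3827 -0.9239 0.0000
    outer loop
      vertex 9.000 0.000 0.000
      vertex 15.364 2.636 11.000
      vertex 9.000 0.000 11.000
    endloop
  endfacet
  facet normal 0.9239 -0.3827 0.0000
    outer loop
      vertex 15.364 2.636 0.000
      vertex 18.000 9.000 0.000
      vertex 18.000 9.000 11.000
    endloop
  endfacet
  facet normal 0.9239 -0.3827 0.0000
    outer loop
      vertex 15.364 2.636 0.000
      vertex 18.000 9.000 11.000
      vertex 15.364 2.636 11.000
    endloop
  endfacet
endsolid part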